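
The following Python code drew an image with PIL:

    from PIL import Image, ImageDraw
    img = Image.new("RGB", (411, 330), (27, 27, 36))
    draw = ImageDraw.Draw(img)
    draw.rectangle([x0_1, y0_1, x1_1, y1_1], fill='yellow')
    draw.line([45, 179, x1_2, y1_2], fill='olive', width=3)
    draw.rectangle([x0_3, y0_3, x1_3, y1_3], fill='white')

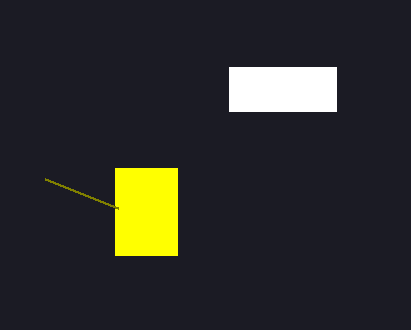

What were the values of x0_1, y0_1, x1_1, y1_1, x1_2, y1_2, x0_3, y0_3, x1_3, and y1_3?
x0_1 = 115, y0_1 = 168, x1_1 = 177, y1_1 = 255, x1_2 = 118, y1_2 = 208, x0_3 = 229, y0_3 = 67, x1_3 = 336, y1_3 = 111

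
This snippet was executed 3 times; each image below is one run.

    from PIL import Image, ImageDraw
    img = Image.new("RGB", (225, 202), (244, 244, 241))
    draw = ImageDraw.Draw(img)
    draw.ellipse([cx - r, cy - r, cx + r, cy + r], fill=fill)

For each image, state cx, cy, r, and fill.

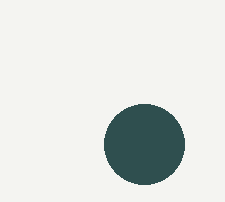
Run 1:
cx = 144
cy = 144
r = 40
fill = 'darkslategray'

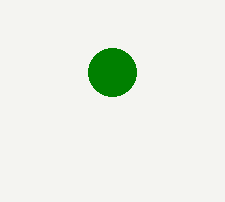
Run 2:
cx = 112; cy = 72; r = 24; fill = 'green'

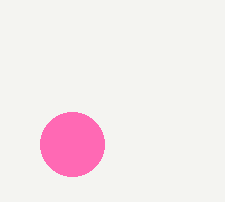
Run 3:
cx = 72; cy = 144; r = 32; fill = 'hotpink'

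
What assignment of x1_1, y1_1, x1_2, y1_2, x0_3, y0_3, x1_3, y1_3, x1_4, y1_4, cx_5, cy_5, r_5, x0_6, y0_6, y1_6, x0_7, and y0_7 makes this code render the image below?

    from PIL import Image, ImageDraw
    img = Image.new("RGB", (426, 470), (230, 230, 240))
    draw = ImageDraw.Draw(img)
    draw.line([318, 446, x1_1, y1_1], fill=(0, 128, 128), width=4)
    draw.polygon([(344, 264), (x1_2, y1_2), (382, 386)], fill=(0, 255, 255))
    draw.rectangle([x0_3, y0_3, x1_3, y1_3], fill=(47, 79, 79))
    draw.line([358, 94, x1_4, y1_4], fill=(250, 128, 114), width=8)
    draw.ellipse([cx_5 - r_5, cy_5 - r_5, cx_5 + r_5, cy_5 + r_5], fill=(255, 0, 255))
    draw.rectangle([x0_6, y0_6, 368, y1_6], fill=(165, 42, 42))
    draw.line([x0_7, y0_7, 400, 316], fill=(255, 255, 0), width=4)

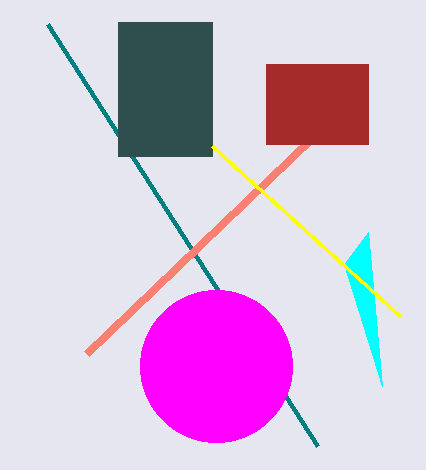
x1_1 = 48; y1_1 = 24; x1_2 = 368; y1_2 = 232; x0_3 = 118; y0_3 = 22; x1_3 = 212; y1_3 = 156; x1_4 = 86; y1_4 = 354; cx_5 = 216; cy_5 = 366; r_5 = 76; x0_6 = 266; y0_6 = 64; y1_6 = 144; x0_7 = 212; y0_7 = 146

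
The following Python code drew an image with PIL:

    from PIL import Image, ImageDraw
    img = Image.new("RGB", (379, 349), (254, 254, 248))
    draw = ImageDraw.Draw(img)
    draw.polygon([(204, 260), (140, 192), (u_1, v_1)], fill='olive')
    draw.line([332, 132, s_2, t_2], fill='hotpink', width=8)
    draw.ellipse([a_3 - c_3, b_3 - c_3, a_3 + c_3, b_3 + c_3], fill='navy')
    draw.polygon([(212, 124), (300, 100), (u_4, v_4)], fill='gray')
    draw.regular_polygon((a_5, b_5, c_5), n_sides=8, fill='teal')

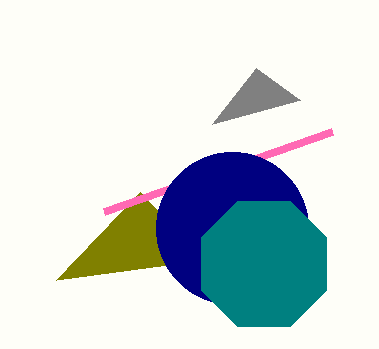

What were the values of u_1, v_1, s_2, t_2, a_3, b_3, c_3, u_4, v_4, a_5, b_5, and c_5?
u_1 = 56, v_1 = 280, s_2 = 104, t_2 = 212, a_3 = 232, b_3 = 228, c_3 = 76, u_4 = 256, v_4 = 68, a_5 = 264, b_5 = 264, c_5 = 68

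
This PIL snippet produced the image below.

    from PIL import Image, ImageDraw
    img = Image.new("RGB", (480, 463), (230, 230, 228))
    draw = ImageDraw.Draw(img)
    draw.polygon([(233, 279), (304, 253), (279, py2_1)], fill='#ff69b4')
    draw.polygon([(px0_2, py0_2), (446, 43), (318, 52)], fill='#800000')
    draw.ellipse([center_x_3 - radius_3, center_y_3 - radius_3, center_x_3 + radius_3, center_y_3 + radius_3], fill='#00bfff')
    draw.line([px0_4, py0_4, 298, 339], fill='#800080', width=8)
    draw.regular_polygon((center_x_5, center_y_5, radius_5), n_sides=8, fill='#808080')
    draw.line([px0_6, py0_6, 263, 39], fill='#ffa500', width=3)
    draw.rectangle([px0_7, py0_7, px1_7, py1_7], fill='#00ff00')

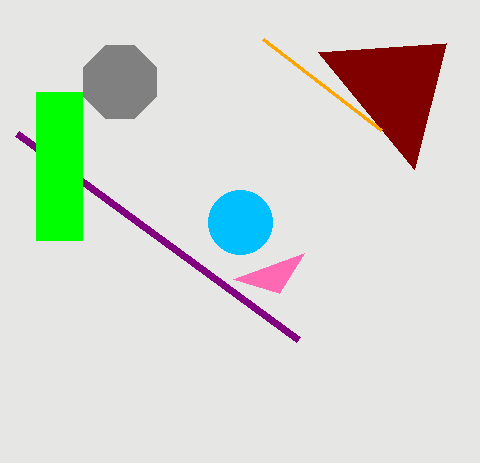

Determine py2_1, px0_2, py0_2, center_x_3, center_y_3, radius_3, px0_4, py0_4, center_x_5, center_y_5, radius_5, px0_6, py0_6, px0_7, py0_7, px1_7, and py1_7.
py2_1 = 293; px0_2 = 414; py0_2 = 169; center_x_3 = 240; center_y_3 = 222; radius_3 = 32; px0_4 = 17; py0_4 = 133; center_x_5 = 120; center_y_5 = 82; radius_5 = 39; px0_6 = 381; py0_6 = 130; px0_7 = 36; py0_7 = 92; px1_7 = 82; py1_7 = 240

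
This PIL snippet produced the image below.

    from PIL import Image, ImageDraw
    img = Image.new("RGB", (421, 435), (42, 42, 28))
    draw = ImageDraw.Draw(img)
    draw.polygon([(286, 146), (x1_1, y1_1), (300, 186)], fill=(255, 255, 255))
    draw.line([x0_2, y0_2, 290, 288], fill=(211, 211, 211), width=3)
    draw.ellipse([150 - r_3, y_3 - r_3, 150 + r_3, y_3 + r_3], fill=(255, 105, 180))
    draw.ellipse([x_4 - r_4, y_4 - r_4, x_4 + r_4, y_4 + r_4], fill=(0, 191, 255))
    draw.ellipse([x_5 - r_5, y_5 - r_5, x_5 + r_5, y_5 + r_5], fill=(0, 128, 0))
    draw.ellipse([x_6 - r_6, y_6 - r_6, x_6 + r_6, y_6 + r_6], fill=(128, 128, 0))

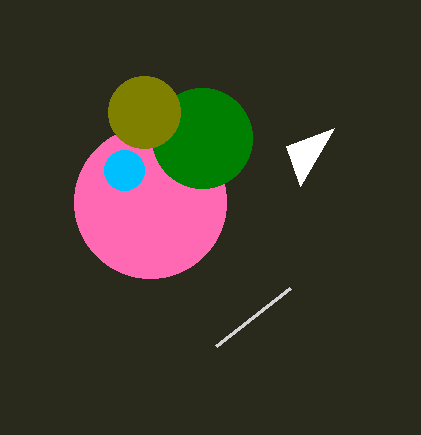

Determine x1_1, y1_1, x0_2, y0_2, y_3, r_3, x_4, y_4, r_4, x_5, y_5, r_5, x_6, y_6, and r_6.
x1_1 = 334
y1_1 = 128
x0_2 = 216
y0_2 = 346
y_3 = 202
r_3 = 76
x_4 = 124
y_4 = 170
r_4 = 20
x_5 = 202
y_5 = 138
r_5 = 50
x_6 = 144
y_6 = 112
r_6 = 36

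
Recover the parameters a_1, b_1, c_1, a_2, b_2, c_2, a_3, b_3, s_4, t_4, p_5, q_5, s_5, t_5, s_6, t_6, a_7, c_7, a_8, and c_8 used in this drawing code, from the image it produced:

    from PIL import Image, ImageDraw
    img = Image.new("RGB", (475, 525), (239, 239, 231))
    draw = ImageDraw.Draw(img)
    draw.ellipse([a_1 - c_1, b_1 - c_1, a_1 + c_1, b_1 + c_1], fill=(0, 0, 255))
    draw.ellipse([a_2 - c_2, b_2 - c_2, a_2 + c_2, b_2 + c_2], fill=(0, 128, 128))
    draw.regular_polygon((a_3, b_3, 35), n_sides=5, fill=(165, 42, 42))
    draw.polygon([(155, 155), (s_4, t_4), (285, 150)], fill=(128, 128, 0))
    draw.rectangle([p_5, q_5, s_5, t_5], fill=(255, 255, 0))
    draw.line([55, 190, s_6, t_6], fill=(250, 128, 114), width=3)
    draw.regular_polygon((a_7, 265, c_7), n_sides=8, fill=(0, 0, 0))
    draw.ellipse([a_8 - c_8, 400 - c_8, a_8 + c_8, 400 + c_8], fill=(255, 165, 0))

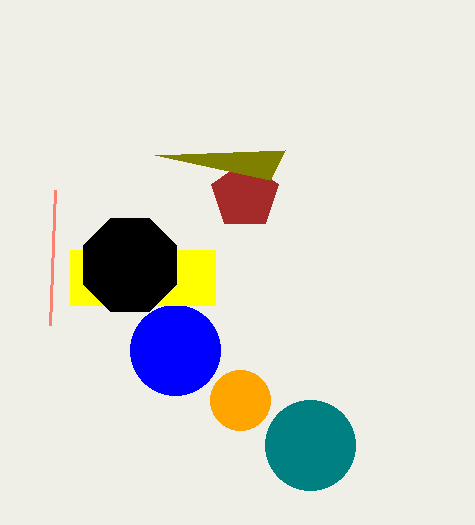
a_1 = 175
b_1 = 350
c_1 = 45
a_2 = 310
b_2 = 445
c_2 = 45
a_3 = 245
b_3 = 195
s_4 = 270
t_4 = 180
p_5 = 70
q_5 = 250
s_5 = 215
t_5 = 305
s_6 = 50
t_6 = 325
a_7 = 130
c_7 = 50
a_8 = 240
c_8 = 30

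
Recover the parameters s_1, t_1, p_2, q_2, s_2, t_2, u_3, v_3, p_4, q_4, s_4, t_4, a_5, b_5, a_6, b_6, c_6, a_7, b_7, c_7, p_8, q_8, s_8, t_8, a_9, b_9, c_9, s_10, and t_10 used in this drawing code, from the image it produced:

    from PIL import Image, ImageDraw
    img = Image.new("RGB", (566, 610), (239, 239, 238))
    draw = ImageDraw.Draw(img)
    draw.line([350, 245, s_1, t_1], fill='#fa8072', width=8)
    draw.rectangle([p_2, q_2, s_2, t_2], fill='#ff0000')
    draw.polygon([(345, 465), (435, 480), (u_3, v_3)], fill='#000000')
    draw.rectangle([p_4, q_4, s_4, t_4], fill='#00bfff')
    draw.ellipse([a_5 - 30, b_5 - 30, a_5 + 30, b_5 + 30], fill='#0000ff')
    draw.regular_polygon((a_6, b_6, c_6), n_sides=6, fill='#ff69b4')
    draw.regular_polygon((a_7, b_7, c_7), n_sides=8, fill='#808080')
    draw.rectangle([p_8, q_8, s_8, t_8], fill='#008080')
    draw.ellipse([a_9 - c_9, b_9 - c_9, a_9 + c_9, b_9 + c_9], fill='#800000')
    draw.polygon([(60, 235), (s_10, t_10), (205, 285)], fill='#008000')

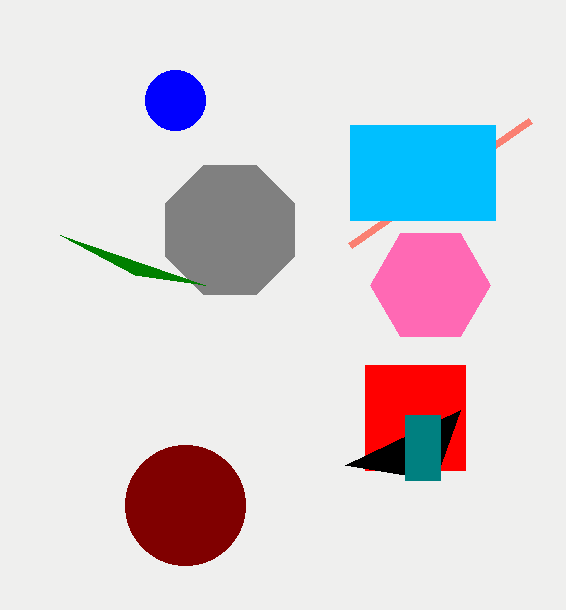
s_1 = 530; t_1 = 120; p_2 = 365; q_2 = 365; s_2 = 465; t_2 = 470; u_3 = 460; v_3 = 410; p_4 = 350; q_4 = 125; s_4 = 495; t_4 = 220; a_5 = 175; b_5 = 100; a_6 = 430; b_6 = 285; c_6 = 60; a_7 = 230; b_7 = 230; c_7 = 70; p_8 = 405; q_8 = 415; s_8 = 440; t_8 = 480; a_9 = 185; b_9 = 505; c_9 = 60; s_10 = 135; t_10 = 275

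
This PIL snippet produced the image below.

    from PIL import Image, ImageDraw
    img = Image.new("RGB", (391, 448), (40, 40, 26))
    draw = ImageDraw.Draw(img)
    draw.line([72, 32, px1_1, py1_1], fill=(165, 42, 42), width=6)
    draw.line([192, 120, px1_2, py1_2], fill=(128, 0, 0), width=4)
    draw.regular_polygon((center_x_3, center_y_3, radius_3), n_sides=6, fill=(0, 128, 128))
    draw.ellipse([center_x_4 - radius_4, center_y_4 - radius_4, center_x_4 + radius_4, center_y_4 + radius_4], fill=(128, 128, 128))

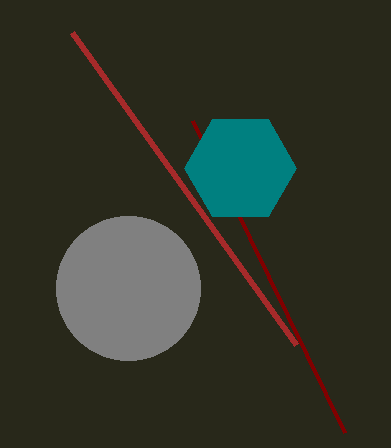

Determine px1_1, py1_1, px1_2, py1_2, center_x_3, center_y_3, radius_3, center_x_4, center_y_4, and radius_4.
px1_1 = 296, py1_1 = 344, px1_2 = 344, py1_2 = 432, center_x_3 = 240, center_y_3 = 168, radius_3 = 56, center_x_4 = 128, center_y_4 = 288, radius_4 = 72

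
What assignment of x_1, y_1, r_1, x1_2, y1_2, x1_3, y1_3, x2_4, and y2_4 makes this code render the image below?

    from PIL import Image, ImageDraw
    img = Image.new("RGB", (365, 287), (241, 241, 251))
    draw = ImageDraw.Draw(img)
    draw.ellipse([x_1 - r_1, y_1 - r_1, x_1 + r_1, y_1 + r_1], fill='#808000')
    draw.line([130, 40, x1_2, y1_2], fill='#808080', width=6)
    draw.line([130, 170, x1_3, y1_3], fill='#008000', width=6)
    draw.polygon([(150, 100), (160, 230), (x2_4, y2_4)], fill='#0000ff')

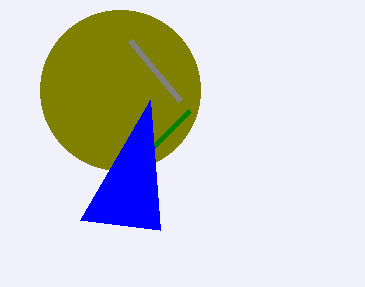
x_1 = 120, y_1 = 90, r_1 = 80, x1_2 = 180, y1_2 = 100, x1_3 = 190, y1_3 = 110, x2_4 = 80, y2_4 = 220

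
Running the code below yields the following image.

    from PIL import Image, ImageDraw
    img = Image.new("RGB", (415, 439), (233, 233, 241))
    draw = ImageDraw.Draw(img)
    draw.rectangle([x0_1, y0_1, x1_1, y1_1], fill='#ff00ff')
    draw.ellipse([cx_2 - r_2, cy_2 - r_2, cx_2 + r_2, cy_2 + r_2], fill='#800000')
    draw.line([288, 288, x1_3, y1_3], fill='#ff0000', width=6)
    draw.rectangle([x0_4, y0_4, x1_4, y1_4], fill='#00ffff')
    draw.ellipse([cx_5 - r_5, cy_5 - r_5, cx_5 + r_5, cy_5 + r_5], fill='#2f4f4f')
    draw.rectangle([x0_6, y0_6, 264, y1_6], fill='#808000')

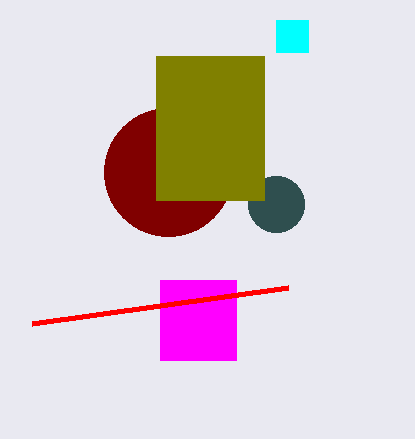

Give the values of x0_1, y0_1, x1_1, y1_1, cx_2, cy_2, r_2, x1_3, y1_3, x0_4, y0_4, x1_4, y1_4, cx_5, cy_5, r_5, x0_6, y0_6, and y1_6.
x0_1 = 160; y0_1 = 280; x1_1 = 236; y1_1 = 360; cx_2 = 168; cy_2 = 172; r_2 = 64; x1_3 = 32; y1_3 = 324; x0_4 = 276; y0_4 = 20; x1_4 = 308; y1_4 = 52; cx_5 = 276; cy_5 = 204; r_5 = 28; x0_6 = 156; y0_6 = 56; y1_6 = 200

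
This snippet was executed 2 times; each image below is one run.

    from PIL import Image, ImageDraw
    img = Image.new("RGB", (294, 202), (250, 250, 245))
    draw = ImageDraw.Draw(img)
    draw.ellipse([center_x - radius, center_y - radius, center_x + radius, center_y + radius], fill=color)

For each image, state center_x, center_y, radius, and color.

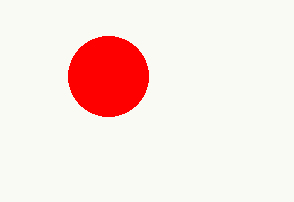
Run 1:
center_x = 108
center_y = 76
radius = 40
color = 'red'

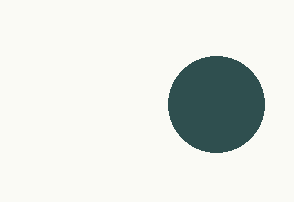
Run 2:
center_x = 216
center_y = 104
radius = 48
color = 'darkslategray'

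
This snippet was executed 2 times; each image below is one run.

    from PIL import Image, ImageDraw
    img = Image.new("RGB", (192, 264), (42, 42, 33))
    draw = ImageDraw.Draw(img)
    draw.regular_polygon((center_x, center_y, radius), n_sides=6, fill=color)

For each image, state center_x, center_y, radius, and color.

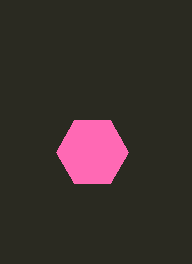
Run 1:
center_x = 92
center_y = 152
radius = 36
color = 'hotpink'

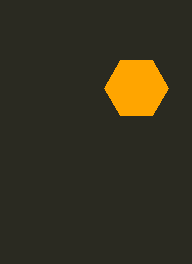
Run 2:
center_x = 136; center_y = 88; radius = 32; color = 'orange'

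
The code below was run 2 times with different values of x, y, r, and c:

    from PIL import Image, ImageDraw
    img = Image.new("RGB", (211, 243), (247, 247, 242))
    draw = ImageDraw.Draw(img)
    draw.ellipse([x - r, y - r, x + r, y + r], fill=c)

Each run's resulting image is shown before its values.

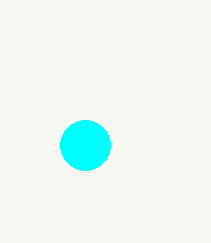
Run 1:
x = 85; y = 145; r = 25; c = 'cyan'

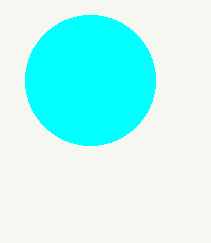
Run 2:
x = 90; y = 80; r = 65; c = 'cyan'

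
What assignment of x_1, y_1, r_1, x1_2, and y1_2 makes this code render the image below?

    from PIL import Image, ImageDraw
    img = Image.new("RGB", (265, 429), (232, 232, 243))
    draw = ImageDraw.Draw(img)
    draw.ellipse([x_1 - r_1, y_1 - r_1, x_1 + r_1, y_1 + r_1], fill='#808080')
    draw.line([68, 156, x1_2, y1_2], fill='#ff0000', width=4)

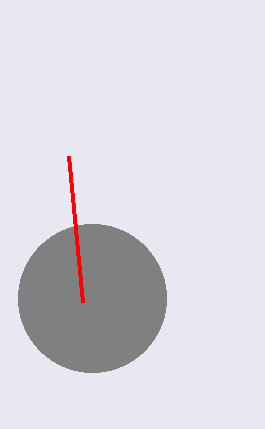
x_1 = 92
y_1 = 298
r_1 = 74
x1_2 = 82
y1_2 = 302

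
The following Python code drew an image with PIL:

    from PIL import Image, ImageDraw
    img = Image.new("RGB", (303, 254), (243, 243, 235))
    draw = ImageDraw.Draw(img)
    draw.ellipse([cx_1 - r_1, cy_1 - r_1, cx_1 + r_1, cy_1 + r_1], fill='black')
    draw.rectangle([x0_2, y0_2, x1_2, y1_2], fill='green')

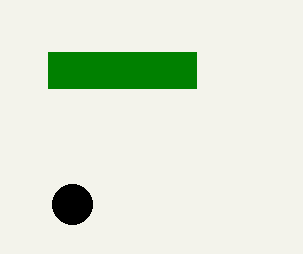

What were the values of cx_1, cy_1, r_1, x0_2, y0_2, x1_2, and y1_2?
cx_1 = 72
cy_1 = 204
r_1 = 20
x0_2 = 48
y0_2 = 52
x1_2 = 196
y1_2 = 88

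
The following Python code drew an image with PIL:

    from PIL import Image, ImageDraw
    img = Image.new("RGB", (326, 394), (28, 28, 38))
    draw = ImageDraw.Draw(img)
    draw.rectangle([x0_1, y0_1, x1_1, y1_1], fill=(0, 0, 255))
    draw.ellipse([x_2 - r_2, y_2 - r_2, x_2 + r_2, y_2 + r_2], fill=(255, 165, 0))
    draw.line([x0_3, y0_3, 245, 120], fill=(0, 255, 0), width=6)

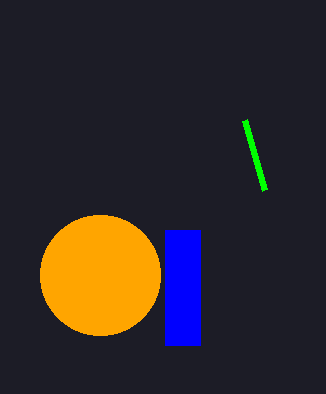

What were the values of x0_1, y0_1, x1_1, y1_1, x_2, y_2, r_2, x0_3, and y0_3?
x0_1 = 165; y0_1 = 230; x1_1 = 200; y1_1 = 345; x_2 = 100; y_2 = 275; r_2 = 60; x0_3 = 265; y0_3 = 190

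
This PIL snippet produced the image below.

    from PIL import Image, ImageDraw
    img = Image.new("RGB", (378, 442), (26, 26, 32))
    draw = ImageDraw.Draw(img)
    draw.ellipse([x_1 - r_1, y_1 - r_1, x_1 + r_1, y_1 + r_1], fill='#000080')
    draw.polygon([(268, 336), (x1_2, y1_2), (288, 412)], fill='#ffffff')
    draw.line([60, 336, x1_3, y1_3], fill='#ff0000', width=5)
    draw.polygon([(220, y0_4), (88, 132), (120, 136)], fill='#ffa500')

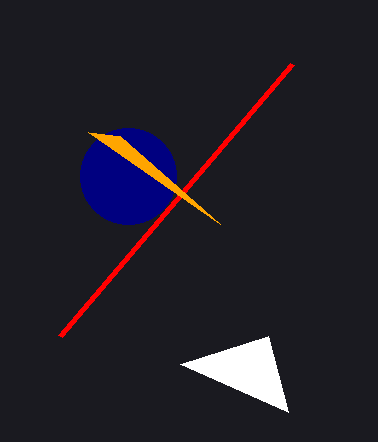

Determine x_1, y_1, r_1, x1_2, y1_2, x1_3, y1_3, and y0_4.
x_1 = 128
y_1 = 176
r_1 = 48
x1_2 = 180
y1_2 = 364
x1_3 = 292
y1_3 = 64
y0_4 = 224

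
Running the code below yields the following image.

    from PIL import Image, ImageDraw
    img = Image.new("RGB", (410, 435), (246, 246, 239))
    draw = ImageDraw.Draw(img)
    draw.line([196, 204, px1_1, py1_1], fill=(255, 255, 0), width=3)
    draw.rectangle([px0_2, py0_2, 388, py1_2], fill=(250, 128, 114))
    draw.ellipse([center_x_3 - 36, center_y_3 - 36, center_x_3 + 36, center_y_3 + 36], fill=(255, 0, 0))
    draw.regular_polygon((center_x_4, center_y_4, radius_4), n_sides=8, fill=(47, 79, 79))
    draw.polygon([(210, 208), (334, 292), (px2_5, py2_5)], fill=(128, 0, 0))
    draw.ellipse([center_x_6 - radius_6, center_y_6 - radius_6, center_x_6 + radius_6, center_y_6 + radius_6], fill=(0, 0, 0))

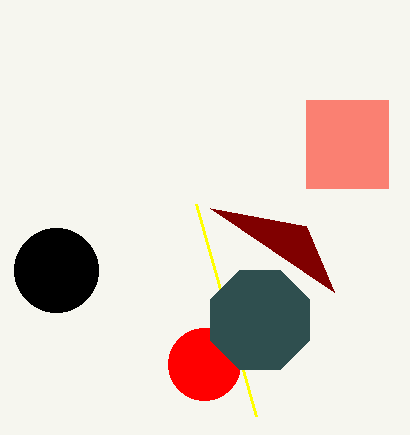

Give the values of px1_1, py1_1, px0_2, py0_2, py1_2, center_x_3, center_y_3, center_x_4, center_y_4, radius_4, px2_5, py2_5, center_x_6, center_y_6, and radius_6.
px1_1 = 256
py1_1 = 416
px0_2 = 306
py0_2 = 100
py1_2 = 188
center_x_3 = 204
center_y_3 = 364
center_x_4 = 260
center_y_4 = 320
radius_4 = 54
px2_5 = 306
py2_5 = 226
center_x_6 = 56
center_y_6 = 270
radius_6 = 42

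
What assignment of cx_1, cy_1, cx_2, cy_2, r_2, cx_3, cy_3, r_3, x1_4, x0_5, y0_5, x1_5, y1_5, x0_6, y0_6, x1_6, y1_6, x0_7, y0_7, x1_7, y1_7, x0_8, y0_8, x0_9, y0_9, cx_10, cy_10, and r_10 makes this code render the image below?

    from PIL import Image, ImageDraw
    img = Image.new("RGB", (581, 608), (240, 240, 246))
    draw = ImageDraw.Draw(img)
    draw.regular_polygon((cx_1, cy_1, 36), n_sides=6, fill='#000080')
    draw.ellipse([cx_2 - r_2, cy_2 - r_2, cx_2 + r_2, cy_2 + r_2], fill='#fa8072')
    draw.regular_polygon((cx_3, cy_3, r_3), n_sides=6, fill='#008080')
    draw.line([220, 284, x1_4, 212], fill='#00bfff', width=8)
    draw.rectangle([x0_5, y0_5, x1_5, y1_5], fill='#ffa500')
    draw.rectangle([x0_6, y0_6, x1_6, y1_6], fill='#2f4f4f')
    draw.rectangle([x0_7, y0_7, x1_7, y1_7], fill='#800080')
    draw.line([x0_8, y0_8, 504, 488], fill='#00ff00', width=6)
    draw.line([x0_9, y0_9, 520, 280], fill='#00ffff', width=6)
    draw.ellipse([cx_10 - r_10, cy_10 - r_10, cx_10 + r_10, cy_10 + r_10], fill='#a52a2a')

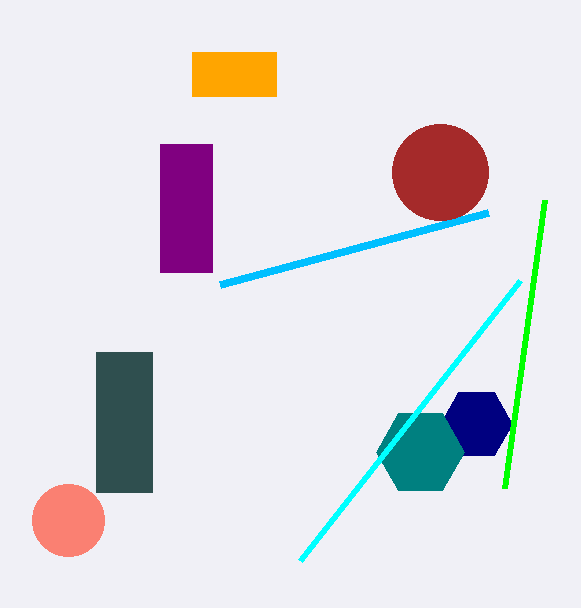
cx_1 = 476, cy_1 = 424, cx_2 = 68, cy_2 = 520, r_2 = 36, cx_3 = 420, cy_3 = 452, r_3 = 44, x1_4 = 488, x0_5 = 192, y0_5 = 52, x1_5 = 276, y1_5 = 96, x0_6 = 96, y0_6 = 352, x1_6 = 152, y1_6 = 492, x0_7 = 160, y0_7 = 144, x1_7 = 212, y1_7 = 272, x0_8 = 544, y0_8 = 200, x0_9 = 300, y0_9 = 560, cx_10 = 440, cy_10 = 172, r_10 = 48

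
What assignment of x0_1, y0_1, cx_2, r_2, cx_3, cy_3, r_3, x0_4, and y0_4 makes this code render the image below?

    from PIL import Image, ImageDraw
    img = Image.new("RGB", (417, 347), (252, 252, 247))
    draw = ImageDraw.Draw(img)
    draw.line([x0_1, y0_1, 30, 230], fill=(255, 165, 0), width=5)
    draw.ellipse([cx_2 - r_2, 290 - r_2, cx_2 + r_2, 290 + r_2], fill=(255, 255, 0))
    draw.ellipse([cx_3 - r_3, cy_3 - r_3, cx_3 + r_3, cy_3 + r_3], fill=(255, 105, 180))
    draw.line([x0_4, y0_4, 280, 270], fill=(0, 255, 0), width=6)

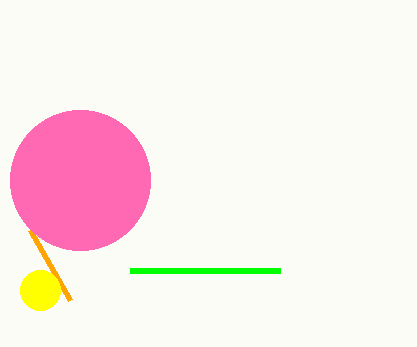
x0_1 = 70; y0_1 = 300; cx_2 = 40; r_2 = 20; cx_3 = 80; cy_3 = 180; r_3 = 70; x0_4 = 130; y0_4 = 270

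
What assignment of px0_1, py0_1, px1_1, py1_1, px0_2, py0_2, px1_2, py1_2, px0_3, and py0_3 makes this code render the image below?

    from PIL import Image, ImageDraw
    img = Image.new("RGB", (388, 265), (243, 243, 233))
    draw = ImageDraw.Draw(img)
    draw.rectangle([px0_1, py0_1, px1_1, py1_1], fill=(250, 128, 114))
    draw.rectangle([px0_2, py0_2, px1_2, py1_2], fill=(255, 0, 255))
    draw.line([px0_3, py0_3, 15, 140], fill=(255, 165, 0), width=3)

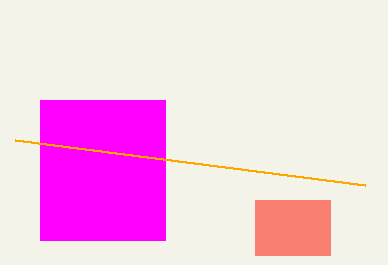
px0_1 = 255; py0_1 = 200; px1_1 = 330; py1_1 = 255; px0_2 = 40; py0_2 = 100; px1_2 = 165; py1_2 = 240; px0_3 = 365; py0_3 = 185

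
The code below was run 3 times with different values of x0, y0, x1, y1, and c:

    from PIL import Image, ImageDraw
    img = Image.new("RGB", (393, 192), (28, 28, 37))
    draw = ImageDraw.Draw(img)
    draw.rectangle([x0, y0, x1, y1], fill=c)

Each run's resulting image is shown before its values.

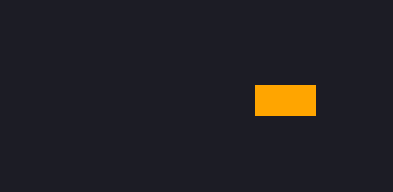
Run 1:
x0 = 255, y0 = 85, x1 = 315, y1 = 115, c = 'orange'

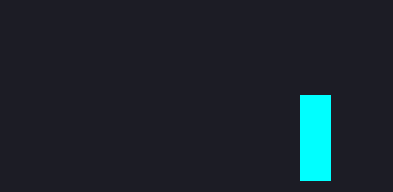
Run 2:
x0 = 300
y0 = 95
x1 = 330
y1 = 180
c = 'cyan'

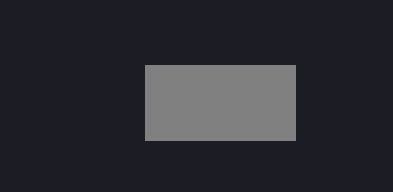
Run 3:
x0 = 145
y0 = 65
x1 = 295
y1 = 140
c = 'gray'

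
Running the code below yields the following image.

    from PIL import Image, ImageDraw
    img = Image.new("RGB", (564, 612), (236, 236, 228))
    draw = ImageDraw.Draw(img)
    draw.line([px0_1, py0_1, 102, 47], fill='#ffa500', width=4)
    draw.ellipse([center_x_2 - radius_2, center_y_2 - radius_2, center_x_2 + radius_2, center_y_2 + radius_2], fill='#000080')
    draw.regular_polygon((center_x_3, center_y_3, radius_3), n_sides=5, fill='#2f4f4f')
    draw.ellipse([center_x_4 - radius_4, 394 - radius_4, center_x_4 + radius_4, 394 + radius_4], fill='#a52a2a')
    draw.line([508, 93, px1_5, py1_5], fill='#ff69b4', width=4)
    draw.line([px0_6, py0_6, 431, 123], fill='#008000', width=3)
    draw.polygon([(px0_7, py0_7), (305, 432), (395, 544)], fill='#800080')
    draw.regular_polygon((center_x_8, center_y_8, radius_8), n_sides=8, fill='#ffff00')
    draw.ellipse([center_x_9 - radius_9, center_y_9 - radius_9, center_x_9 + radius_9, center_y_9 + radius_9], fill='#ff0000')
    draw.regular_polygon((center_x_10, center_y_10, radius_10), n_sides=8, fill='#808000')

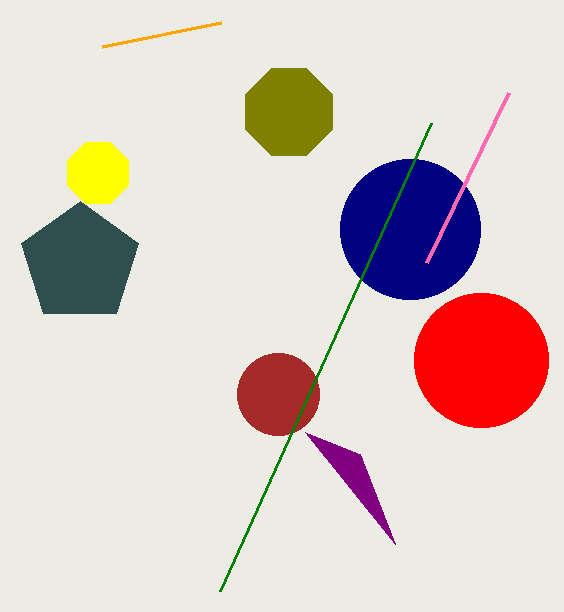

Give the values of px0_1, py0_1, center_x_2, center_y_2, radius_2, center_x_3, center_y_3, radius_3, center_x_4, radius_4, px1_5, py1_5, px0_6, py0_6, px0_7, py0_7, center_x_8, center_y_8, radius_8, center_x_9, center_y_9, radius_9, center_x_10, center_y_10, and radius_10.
px0_1 = 221
py0_1 = 23
center_x_2 = 410
center_y_2 = 229
radius_2 = 70
center_x_3 = 80
center_y_3 = 263
radius_3 = 62
center_x_4 = 278
radius_4 = 41
px1_5 = 426
py1_5 = 263
px0_6 = 220
py0_6 = 591
px0_7 = 360
py0_7 = 454
center_x_8 = 98
center_y_8 = 173
radius_8 = 33
center_x_9 = 481
center_y_9 = 360
radius_9 = 67
center_x_10 = 289
center_y_10 = 112
radius_10 = 47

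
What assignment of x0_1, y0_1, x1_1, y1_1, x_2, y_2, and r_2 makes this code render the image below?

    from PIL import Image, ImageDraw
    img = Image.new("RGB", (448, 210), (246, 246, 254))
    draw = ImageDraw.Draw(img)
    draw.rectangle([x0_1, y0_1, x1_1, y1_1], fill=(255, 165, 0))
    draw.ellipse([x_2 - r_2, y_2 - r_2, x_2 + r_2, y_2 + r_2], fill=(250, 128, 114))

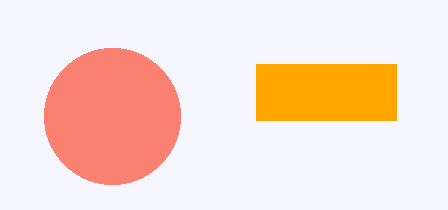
x0_1 = 256
y0_1 = 64
x1_1 = 396
y1_1 = 120
x_2 = 112
y_2 = 116
r_2 = 68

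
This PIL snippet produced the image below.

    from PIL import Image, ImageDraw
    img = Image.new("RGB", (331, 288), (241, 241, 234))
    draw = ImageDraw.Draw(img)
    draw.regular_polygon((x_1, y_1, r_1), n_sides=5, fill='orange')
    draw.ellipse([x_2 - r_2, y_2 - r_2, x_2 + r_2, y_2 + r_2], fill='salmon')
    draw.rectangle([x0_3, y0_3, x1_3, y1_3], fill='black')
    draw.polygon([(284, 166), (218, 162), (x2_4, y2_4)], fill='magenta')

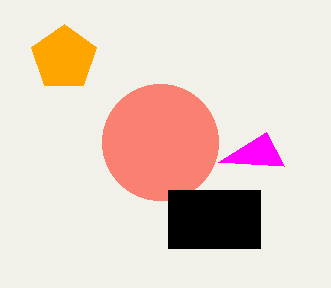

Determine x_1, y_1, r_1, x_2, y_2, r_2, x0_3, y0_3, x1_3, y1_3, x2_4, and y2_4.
x_1 = 64; y_1 = 58; r_1 = 34; x_2 = 160; y_2 = 142; r_2 = 58; x0_3 = 168; y0_3 = 190; x1_3 = 260; y1_3 = 248; x2_4 = 266; y2_4 = 132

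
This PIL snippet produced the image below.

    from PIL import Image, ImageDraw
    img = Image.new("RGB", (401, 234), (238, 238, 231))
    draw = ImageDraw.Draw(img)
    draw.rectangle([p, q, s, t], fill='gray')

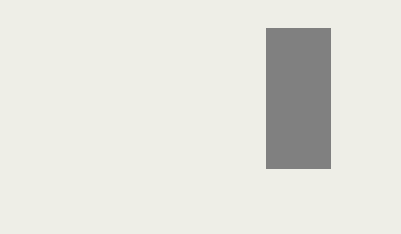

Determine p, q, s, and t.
p = 266; q = 28; s = 330; t = 168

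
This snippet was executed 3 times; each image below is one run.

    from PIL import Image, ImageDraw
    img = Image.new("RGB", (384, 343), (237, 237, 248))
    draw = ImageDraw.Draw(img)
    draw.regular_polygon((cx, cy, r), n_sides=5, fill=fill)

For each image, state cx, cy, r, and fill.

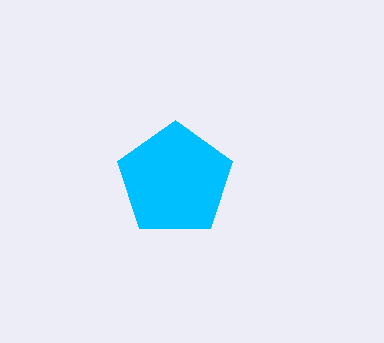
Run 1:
cx = 175
cy = 180
r = 60
fill = 'deepskyblue'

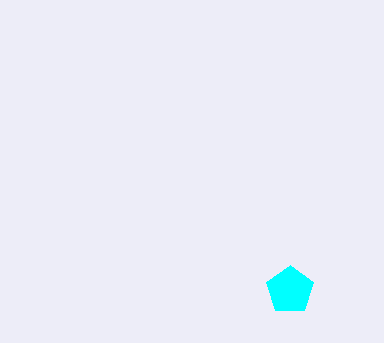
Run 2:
cx = 290
cy = 290
r = 25
fill = 'cyan'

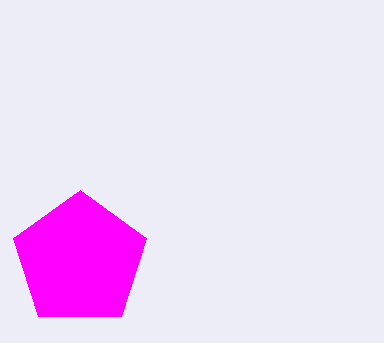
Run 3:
cx = 80, cy = 260, r = 70, fill = 'magenta'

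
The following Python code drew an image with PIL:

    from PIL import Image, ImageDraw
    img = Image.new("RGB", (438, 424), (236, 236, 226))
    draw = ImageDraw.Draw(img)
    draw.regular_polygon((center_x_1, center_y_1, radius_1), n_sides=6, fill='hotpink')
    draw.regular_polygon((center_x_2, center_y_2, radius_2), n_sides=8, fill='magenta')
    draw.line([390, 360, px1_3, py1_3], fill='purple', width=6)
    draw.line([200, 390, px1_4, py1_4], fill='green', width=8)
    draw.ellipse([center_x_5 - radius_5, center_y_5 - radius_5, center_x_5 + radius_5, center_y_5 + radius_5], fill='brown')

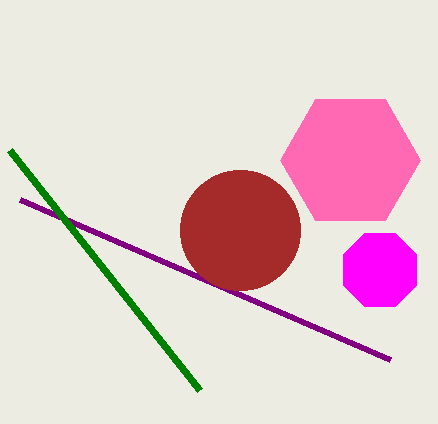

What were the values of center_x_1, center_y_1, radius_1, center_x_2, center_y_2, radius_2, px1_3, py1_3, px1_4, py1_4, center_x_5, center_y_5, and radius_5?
center_x_1 = 350, center_y_1 = 160, radius_1 = 70, center_x_2 = 380, center_y_2 = 270, radius_2 = 40, px1_3 = 20, py1_3 = 200, px1_4 = 10, py1_4 = 150, center_x_5 = 240, center_y_5 = 230, radius_5 = 60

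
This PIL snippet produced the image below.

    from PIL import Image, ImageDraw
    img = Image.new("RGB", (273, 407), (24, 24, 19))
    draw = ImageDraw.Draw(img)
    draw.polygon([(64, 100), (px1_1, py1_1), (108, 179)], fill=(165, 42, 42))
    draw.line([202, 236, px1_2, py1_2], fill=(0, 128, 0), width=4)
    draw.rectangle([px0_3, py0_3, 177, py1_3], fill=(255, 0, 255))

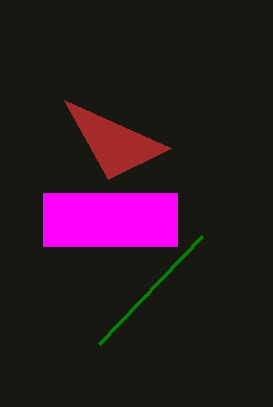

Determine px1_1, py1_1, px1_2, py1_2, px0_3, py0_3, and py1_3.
px1_1 = 171
py1_1 = 148
px1_2 = 99
py1_2 = 344
px0_3 = 43
py0_3 = 193
py1_3 = 246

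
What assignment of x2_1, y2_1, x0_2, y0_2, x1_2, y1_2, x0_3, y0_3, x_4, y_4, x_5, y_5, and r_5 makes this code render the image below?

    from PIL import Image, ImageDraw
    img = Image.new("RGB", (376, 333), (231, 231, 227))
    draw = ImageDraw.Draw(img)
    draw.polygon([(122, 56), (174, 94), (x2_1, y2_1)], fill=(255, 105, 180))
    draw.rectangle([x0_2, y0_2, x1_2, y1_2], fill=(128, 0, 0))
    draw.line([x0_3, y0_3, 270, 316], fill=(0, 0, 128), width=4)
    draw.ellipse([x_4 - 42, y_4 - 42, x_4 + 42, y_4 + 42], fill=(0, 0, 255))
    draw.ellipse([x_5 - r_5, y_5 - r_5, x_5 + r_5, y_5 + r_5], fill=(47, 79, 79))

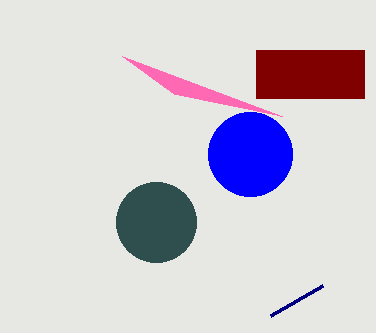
x2_1 = 282; y2_1 = 116; x0_2 = 256; y0_2 = 50; x1_2 = 364; y1_2 = 98; x0_3 = 322; y0_3 = 286; x_4 = 250; y_4 = 154; x_5 = 156; y_5 = 222; r_5 = 40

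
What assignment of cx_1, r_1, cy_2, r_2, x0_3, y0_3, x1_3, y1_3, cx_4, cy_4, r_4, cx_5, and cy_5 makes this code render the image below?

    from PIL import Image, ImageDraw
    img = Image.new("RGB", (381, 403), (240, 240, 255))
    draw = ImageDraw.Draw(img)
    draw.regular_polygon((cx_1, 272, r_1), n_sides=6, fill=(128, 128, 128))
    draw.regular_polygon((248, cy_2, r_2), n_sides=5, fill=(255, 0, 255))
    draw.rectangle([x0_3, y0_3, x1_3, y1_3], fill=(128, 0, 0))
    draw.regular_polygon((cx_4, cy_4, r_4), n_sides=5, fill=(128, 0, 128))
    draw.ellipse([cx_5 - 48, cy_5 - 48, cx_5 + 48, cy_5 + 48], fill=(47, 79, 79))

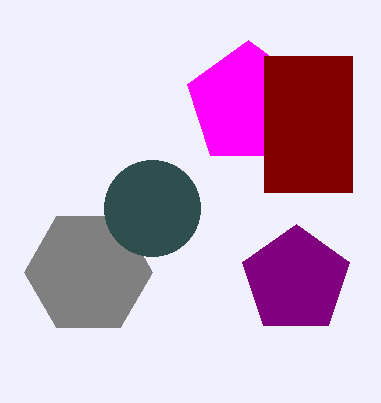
cx_1 = 88, r_1 = 64, cy_2 = 104, r_2 = 64, x0_3 = 264, y0_3 = 56, x1_3 = 352, y1_3 = 192, cx_4 = 296, cy_4 = 280, r_4 = 56, cx_5 = 152, cy_5 = 208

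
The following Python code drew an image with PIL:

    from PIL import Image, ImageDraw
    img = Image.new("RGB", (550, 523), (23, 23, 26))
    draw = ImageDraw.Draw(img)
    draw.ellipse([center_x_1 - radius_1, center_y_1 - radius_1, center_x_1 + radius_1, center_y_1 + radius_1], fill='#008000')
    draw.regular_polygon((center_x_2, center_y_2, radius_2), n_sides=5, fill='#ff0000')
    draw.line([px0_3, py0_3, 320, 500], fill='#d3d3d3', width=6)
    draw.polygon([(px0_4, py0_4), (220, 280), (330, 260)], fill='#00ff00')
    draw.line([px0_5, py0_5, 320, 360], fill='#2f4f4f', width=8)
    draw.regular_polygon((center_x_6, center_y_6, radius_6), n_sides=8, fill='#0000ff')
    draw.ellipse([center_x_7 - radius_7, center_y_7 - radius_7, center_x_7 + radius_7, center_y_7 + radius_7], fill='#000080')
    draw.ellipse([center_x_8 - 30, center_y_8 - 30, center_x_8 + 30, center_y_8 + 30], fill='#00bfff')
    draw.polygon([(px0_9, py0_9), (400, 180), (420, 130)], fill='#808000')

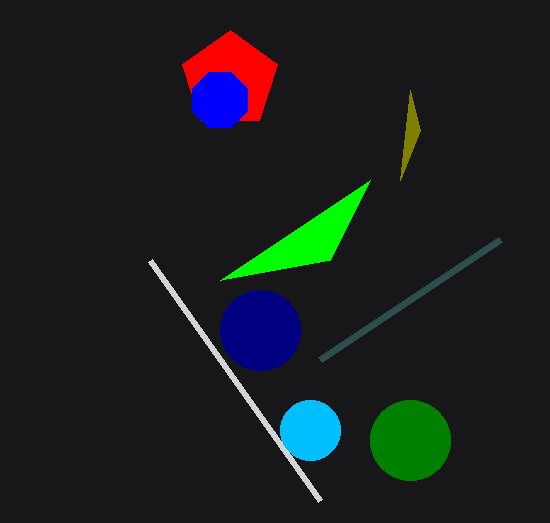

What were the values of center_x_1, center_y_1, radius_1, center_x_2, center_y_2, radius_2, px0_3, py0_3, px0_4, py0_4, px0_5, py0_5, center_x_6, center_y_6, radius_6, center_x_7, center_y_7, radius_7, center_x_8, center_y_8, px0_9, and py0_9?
center_x_1 = 410; center_y_1 = 440; radius_1 = 40; center_x_2 = 230; center_y_2 = 80; radius_2 = 50; px0_3 = 150; py0_3 = 260; px0_4 = 370; py0_4 = 180; px0_5 = 500; py0_5 = 240; center_x_6 = 220; center_y_6 = 100; radius_6 = 30; center_x_7 = 260; center_y_7 = 330; radius_7 = 40; center_x_8 = 310; center_y_8 = 430; px0_9 = 410; py0_9 = 90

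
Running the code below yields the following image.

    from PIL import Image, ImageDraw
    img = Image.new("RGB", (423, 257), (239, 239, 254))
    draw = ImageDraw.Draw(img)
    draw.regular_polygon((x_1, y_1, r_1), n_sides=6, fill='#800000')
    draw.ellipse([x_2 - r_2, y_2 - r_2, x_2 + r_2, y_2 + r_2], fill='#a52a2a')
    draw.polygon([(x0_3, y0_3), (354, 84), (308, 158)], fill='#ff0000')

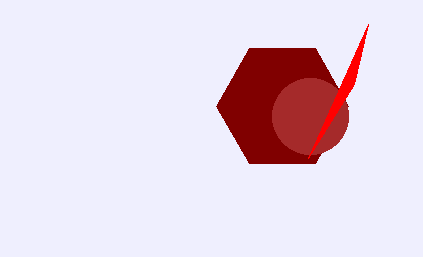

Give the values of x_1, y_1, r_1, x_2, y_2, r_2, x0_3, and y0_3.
x_1 = 282; y_1 = 106; r_1 = 66; x_2 = 310; y_2 = 116; r_2 = 38; x0_3 = 368; y0_3 = 24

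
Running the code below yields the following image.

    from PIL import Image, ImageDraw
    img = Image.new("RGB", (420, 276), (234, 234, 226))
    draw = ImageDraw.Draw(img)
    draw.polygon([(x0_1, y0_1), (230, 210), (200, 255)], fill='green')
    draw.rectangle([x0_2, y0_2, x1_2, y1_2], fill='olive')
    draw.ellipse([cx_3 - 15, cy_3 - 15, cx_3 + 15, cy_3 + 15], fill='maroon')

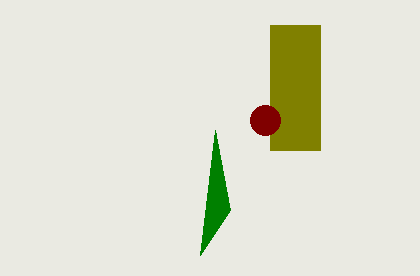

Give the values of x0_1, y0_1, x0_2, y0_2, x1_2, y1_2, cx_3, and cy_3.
x0_1 = 215, y0_1 = 130, x0_2 = 270, y0_2 = 25, x1_2 = 320, y1_2 = 150, cx_3 = 265, cy_3 = 120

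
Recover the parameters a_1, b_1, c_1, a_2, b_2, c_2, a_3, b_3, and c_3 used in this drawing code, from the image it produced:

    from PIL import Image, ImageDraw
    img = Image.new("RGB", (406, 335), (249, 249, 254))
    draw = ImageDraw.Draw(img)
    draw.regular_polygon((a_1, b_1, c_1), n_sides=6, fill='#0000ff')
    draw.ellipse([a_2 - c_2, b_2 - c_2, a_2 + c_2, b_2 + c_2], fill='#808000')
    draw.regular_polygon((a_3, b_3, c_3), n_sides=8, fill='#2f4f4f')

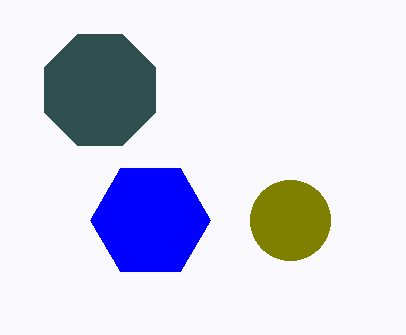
a_1 = 150, b_1 = 220, c_1 = 60, a_2 = 290, b_2 = 220, c_2 = 40, a_3 = 100, b_3 = 90, c_3 = 60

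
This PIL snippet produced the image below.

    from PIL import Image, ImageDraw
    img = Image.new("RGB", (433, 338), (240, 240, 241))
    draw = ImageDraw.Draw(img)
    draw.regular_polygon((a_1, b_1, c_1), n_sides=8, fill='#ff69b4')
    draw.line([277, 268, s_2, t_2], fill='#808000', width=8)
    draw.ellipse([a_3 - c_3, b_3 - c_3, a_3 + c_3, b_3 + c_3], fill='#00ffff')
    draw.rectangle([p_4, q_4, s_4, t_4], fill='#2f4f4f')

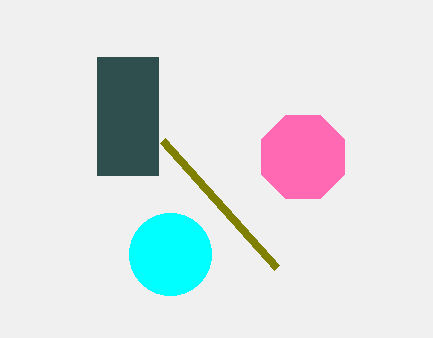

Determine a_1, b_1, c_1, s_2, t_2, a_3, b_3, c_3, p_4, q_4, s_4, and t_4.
a_1 = 303
b_1 = 157
c_1 = 45
s_2 = 163
t_2 = 141
a_3 = 170
b_3 = 254
c_3 = 41
p_4 = 97
q_4 = 57
s_4 = 158
t_4 = 175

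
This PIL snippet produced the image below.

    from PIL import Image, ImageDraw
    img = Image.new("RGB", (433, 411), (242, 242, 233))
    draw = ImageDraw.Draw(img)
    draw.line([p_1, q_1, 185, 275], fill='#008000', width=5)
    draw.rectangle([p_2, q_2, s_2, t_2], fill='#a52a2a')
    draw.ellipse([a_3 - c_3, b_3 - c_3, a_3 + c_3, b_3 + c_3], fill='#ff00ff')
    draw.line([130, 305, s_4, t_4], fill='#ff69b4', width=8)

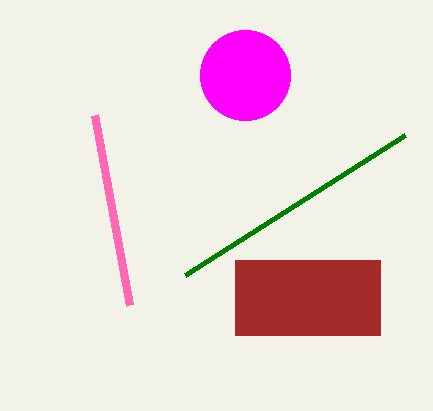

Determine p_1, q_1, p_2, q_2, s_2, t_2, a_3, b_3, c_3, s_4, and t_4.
p_1 = 405, q_1 = 135, p_2 = 235, q_2 = 260, s_2 = 380, t_2 = 335, a_3 = 245, b_3 = 75, c_3 = 45, s_4 = 95, t_4 = 115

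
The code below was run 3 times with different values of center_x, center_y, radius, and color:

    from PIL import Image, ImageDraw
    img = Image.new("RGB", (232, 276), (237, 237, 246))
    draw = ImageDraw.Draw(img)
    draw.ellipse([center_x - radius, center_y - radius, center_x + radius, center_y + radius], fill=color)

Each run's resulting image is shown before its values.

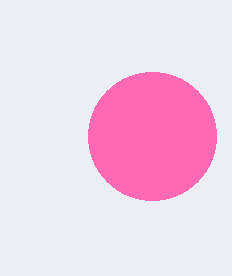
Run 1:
center_x = 152, center_y = 136, radius = 64, color = 'hotpink'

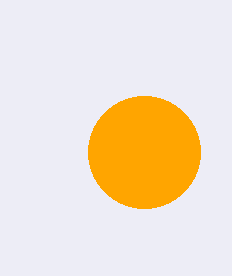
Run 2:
center_x = 144; center_y = 152; radius = 56; color = 'orange'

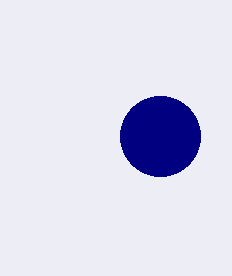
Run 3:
center_x = 160
center_y = 136
radius = 40
color = 'navy'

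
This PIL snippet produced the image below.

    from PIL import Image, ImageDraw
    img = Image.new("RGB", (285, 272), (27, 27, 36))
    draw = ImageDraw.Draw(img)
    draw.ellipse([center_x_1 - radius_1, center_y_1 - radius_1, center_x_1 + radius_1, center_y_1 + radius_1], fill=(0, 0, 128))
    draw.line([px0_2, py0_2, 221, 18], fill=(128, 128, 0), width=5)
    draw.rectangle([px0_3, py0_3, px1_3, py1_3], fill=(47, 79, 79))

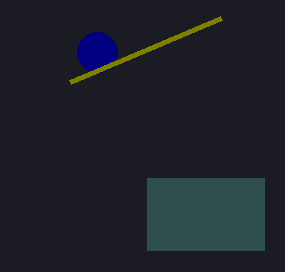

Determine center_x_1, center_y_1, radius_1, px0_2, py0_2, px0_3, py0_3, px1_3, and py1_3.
center_x_1 = 97, center_y_1 = 52, radius_1 = 20, px0_2 = 70, py0_2 = 82, px0_3 = 147, py0_3 = 178, px1_3 = 264, py1_3 = 250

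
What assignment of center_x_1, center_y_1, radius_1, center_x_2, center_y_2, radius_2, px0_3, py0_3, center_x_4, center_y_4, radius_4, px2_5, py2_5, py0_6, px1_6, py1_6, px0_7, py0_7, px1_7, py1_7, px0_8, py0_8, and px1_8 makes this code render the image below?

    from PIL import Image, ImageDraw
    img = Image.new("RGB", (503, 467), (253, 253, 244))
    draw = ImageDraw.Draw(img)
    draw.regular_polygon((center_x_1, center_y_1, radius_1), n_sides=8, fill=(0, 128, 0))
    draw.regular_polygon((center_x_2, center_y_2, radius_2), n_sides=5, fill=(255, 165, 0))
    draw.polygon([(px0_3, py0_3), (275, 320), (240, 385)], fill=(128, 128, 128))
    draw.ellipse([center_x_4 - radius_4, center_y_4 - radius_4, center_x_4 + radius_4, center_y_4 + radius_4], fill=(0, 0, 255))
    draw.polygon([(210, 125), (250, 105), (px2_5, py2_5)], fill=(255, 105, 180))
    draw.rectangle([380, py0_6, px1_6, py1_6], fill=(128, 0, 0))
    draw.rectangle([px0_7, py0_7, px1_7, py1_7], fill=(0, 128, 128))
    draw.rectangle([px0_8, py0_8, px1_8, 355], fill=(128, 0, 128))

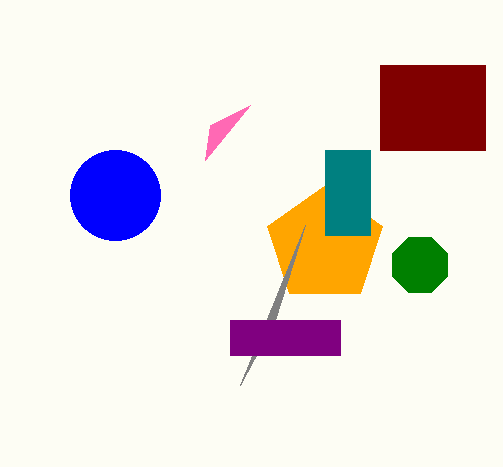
center_x_1 = 420
center_y_1 = 265
radius_1 = 30
center_x_2 = 325
center_y_2 = 245
radius_2 = 60
px0_3 = 305
py0_3 = 225
center_x_4 = 115
center_y_4 = 195
radius_4 = 45
px2_5 = 205
py2_5 = 160
py0_6 = 65
px1_6 = 485
py1_6 = 150
px0_7 = 325
py0_7 = 150
px1_7 = 370
py1_7 = 235
px0_8 = 230
py0_8 = 320
px1_8 = 340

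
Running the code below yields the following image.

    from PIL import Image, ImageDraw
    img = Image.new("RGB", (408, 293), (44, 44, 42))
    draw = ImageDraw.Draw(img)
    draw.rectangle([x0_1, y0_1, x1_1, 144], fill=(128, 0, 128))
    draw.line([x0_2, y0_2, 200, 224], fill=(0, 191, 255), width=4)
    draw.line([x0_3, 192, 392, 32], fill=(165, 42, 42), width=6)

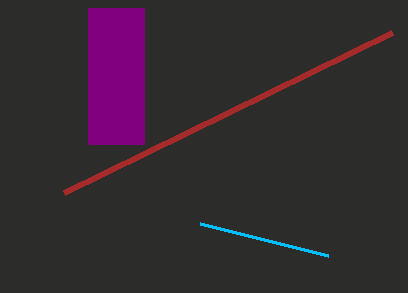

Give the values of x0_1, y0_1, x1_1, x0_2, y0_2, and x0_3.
x0_1 = 88
y0_1 = 8
x1_1 = 144
x0_2 = 328
y0_2 = 256
x0_3 = 64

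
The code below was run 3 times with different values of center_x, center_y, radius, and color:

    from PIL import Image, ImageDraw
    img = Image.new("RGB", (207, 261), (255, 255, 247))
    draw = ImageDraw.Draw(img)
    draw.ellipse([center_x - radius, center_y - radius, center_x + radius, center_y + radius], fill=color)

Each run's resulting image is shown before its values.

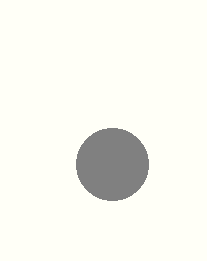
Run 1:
center_x = 112, center_y = 164, radius = 36, color = 'gray'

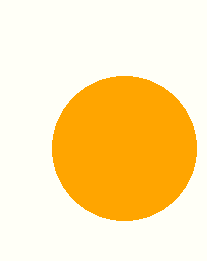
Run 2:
center_x = 124
center_y = 148
radius = 72
color = 'orange'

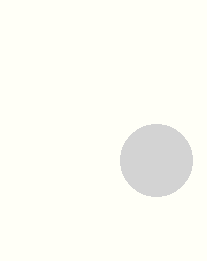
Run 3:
center_x = 156, center_y = 160, radius = 36, color = 'lightgray'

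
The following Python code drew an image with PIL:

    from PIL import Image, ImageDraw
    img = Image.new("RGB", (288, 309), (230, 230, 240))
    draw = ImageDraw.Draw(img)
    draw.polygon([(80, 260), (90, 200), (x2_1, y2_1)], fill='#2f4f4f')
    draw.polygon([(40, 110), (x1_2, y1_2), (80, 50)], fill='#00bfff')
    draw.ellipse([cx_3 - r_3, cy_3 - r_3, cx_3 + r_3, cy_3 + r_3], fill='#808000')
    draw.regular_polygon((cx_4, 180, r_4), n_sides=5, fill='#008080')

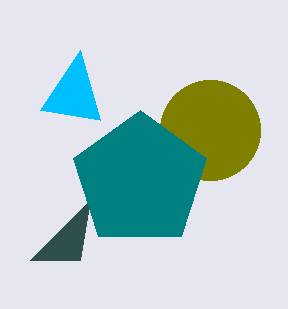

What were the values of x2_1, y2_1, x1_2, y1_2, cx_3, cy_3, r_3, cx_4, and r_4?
x2_1 = 30, y2_1 = 260, x1_2 = 100, y1_2 = 120, cx_3 = 210, cy_3 = 130, r_3 = 50, cx_4 = 140, r_4 = 70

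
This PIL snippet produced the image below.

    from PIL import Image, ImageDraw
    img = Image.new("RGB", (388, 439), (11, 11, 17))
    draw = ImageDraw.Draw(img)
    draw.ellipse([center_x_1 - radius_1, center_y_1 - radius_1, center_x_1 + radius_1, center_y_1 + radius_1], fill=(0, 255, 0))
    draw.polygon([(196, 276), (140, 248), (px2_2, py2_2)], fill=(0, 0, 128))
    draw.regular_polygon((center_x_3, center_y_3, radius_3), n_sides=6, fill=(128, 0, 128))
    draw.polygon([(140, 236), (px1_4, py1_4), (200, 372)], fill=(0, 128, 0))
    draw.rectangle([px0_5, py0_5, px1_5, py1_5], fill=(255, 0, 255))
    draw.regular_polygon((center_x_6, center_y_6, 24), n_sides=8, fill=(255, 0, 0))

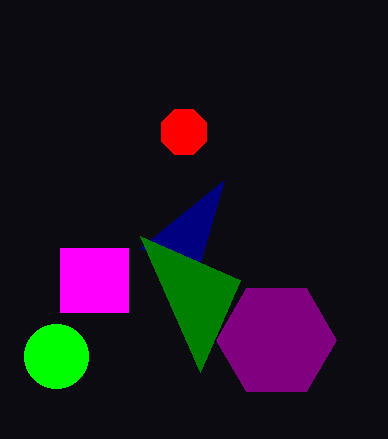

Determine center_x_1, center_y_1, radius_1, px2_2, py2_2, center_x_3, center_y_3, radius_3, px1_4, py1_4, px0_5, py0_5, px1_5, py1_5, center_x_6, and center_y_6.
center_x_1 = 56
center_y_1 = 356
radius_1 = 32
px2_2 = 224
py2_2 = 180
center_x_3 = 276
center_y_3 = 340
radius_3 = 60
px1_4 = 240
py1_4 = 280
px0_5 = 60
py0_5 = 248
px1_5 = 128
py1_5 = 312
center_x_6 = 184
center_y_6 = 132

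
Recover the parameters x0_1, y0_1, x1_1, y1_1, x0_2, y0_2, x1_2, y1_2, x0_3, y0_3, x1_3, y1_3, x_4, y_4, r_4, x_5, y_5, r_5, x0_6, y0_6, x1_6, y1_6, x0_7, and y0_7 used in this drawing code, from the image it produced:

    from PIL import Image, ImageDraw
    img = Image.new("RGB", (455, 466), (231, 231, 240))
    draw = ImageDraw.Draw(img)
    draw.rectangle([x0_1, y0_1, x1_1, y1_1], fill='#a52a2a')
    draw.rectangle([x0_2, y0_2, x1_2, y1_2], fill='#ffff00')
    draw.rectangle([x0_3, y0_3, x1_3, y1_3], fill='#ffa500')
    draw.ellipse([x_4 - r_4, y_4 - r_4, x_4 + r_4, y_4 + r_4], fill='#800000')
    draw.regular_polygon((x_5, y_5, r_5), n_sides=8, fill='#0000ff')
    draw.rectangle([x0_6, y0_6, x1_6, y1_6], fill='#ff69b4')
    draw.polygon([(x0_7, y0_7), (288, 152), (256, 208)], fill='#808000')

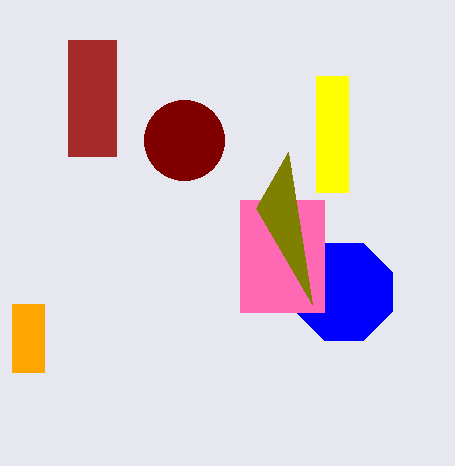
x0_1 = 68; y0_1 = 40; x1_1 = 116; y1_1 = 156; x0_2 = 316; y0_2 = 76; x1_2 = 348; y1_2 = 192; x0_3 = 12; y0_3 = 304; x1_3 = 44; y1_3 = 372; x_4 = 184; y_4 = 140; r_4 = 40; x_5 = 344; y_5 = 292; r_5 = 52; x0_6 = 240; y0_6 = 200; x1_6 = 324; y1_6 = 312; x0_7 = 312; y0_7 = 304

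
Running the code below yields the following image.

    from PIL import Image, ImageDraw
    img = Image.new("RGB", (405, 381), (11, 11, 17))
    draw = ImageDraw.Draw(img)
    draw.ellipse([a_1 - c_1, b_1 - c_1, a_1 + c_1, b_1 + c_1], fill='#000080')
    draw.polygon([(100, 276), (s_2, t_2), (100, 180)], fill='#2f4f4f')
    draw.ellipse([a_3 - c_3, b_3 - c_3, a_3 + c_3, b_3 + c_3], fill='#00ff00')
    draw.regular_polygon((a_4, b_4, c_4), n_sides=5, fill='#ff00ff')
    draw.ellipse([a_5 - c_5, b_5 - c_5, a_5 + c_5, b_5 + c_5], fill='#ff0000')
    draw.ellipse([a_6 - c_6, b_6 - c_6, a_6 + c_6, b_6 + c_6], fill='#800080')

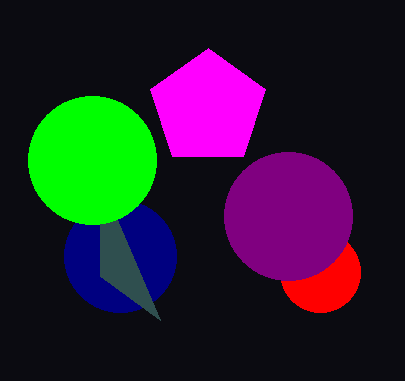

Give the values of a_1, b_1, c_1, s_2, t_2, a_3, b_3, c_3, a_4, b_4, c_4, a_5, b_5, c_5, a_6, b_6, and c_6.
a_1 = 120; b_1 = 256; c_1 = 56; s_2 = 160; t_2 = 320; a_3 = 92; b_3 = 160; c_3 = 64; a_4 = 208; b_4 = 108; c_4 = 60; a_5 = 320; b_5 = 272; c_5 = 40; a_6 = 288; b_6 = 216; c_6 = 64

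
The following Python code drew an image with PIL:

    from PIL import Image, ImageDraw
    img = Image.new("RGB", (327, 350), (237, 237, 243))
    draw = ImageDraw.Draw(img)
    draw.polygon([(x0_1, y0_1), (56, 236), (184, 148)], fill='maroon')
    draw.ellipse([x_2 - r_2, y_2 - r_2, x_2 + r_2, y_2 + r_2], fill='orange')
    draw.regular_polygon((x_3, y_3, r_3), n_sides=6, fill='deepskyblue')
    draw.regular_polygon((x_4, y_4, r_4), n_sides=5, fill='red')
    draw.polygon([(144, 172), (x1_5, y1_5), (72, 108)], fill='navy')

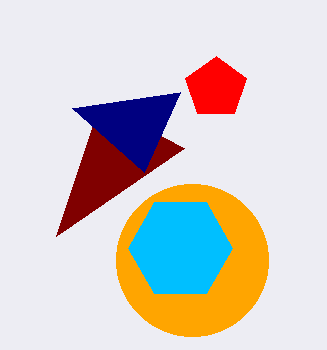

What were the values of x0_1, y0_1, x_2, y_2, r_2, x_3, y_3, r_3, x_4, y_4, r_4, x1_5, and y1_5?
x0_1 = 100
y0_1 = 104
x_2 = 192
y_2 = 260
r_2 = 76
x_3 = 180
y_3 = 248
r_3 = 52
x_4 = 216
y_4 = 88
r_4 = 32
x1_5 = 180
y1_5 = 92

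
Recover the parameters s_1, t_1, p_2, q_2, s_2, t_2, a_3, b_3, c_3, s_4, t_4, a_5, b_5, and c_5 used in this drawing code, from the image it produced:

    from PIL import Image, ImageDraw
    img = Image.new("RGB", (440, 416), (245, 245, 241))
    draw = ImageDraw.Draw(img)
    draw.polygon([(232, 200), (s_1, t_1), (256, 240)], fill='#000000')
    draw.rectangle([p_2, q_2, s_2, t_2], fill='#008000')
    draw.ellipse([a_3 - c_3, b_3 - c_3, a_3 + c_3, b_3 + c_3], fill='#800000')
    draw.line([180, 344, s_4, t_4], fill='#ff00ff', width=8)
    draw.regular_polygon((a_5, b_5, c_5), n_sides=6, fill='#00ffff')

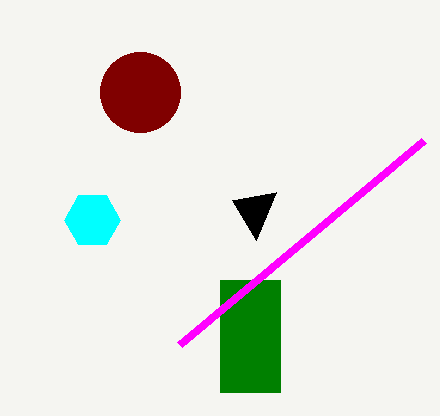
s_1 = 276
t_1 = 192
p_2 = 220
q_2 = 280
s_2 = 280
t_2 = 392
a_3 = 140
b_3 = 92
c_3 = 40
s_4 = 424
t_4 = 140
a_5 = 92
b_5 = 220
c_5 = 28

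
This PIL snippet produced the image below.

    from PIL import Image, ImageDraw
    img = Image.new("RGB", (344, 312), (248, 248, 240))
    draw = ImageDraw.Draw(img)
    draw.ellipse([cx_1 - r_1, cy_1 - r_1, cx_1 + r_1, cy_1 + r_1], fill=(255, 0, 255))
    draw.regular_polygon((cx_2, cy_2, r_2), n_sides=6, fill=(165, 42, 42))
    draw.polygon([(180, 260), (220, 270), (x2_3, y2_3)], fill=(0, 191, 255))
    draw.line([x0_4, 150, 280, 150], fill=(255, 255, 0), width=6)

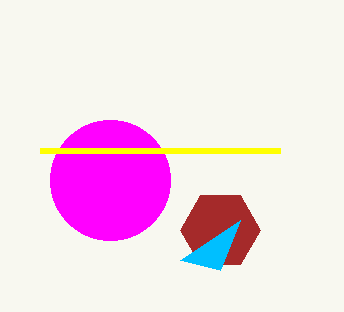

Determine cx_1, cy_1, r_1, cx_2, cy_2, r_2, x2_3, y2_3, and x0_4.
cx_1 = 110, cy_1 = 180, r_1 = 60, cx_2 = 220, cy_2 = 230, r_2 = 40, x2_3 = 240, y2_3 = 220, x0_4 = 40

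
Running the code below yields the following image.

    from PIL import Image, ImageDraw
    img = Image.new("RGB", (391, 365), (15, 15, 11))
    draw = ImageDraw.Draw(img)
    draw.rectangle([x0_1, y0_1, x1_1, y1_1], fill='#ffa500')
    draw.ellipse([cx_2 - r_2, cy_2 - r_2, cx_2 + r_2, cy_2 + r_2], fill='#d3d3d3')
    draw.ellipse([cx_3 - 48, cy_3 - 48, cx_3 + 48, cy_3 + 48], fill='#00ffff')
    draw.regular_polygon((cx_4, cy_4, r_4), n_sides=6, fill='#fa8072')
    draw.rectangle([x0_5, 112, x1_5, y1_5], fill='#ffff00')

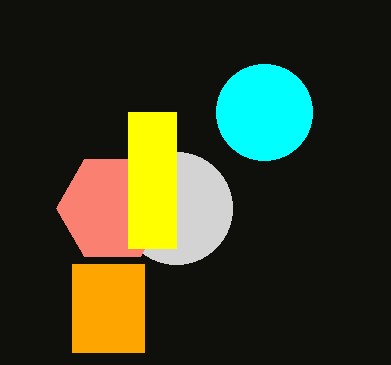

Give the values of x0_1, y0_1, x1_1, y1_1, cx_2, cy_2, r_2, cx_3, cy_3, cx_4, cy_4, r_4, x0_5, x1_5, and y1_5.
x0_1 = 72
y0_1 = 264
x1_1 = 144
y1_1 = 352
cx_2 = 176
cy_2 = 208
r_2 = 56
cx_3 = 264
cy_3 = 112
cx_4 = 112
cy_4 = 208
r_4 = 56
x0_5 = 128
x1_5 = 176
y1_5 = 248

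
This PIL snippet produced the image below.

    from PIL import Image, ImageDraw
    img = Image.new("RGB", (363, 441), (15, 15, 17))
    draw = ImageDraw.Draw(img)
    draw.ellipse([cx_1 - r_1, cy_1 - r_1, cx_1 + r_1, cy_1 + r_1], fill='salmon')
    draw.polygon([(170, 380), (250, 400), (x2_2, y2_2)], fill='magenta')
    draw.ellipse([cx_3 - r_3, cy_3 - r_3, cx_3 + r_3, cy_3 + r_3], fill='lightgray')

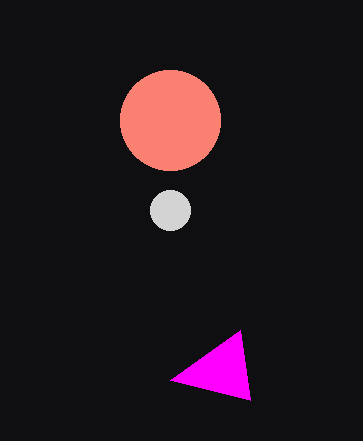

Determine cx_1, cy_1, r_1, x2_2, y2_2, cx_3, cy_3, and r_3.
cx_1 = 170
cy_1 = 120
r_1 = 50
x2_2 = 240
y2_2 = 330
cx_3 = 170
cy_3 = 210
r_3 = 20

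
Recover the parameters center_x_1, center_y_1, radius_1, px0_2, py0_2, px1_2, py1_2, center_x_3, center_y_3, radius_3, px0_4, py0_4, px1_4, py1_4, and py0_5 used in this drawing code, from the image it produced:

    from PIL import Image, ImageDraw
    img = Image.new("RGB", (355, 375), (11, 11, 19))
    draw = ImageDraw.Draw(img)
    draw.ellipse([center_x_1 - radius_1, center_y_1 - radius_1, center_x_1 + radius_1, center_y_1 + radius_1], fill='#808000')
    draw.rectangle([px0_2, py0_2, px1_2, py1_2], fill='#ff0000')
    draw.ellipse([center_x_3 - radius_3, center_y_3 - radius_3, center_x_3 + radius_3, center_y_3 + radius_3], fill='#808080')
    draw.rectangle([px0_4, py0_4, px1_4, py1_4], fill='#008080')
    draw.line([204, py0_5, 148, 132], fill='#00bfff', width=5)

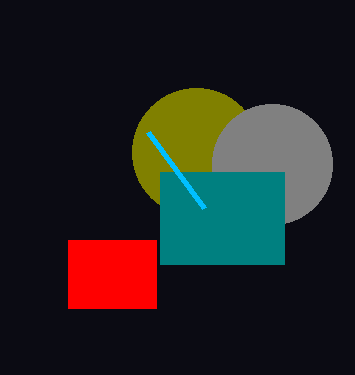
center_x_1 = 196
center_y_1 = 152
radius_1 = 64
px0_2 = 68
py0_2 = 240
px1_2 = 156
py1_2 = 308
center_x_3 = 272
center_y_3 = 164
radius_3 = 60
px0_4 = 160
py0_4 = 172
px1_4 = 284
py1_4 = 264
py0_5 = 208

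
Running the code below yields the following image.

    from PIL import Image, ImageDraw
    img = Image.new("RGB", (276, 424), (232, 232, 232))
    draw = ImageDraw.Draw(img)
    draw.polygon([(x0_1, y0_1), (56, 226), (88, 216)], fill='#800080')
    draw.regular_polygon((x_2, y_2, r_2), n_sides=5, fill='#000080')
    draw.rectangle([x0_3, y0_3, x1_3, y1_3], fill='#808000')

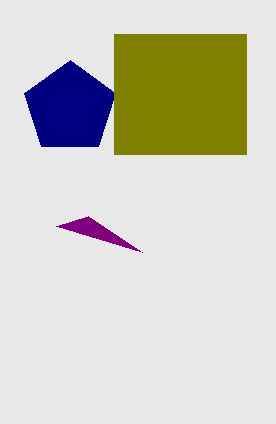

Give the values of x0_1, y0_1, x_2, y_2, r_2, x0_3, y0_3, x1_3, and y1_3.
x0_1 = 142
y0_1 = 252
x_2 = 70
y_2 = 108
r_2 = 48
x0_3 = 114
y0_3 = 34
x1_3 = 246
y1_3 = 154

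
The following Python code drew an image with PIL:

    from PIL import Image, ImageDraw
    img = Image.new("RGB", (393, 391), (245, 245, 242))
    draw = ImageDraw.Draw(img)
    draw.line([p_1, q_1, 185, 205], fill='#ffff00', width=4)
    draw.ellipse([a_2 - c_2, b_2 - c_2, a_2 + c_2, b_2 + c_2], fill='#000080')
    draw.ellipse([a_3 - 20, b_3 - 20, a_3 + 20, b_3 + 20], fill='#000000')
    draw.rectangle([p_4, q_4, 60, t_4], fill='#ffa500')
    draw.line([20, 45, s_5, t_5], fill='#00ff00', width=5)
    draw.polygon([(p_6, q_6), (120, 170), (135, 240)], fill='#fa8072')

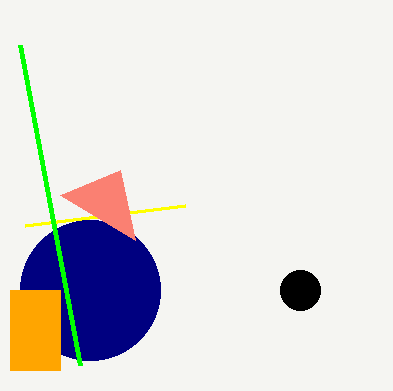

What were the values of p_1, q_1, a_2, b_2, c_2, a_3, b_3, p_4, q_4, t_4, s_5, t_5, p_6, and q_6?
p_1 = 25; q_1 = 225; a_2 = 90; b_2 = 290; c_2 = 70; a_3 = 300; b_3 = 290; p_4 = 10; q_4 = 290; t_4 = 370; s_5 = 80; t_5 = 365; p_6 = 60; q_6 = 195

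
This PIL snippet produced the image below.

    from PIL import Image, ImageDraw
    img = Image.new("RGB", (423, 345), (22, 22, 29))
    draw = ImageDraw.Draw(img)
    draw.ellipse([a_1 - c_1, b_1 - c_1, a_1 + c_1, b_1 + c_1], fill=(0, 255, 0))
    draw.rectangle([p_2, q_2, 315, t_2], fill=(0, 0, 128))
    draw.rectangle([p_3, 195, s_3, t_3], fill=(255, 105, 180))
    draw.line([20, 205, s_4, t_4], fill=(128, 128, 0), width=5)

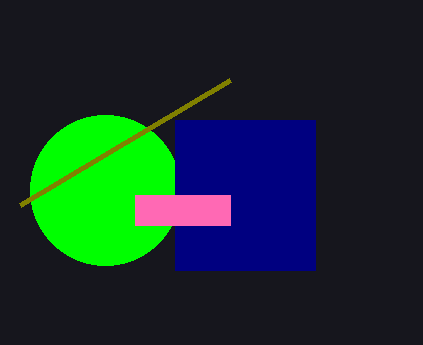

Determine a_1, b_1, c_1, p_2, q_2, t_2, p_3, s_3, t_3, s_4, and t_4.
a_1 = 105
b_1 = 190
c_1 = 75
p_2 = 175
q_2 = 120
t_2 = 270
p_3 = 135
s_3 = 230
t_3 = 225
s_4 = 230
t_4 = 80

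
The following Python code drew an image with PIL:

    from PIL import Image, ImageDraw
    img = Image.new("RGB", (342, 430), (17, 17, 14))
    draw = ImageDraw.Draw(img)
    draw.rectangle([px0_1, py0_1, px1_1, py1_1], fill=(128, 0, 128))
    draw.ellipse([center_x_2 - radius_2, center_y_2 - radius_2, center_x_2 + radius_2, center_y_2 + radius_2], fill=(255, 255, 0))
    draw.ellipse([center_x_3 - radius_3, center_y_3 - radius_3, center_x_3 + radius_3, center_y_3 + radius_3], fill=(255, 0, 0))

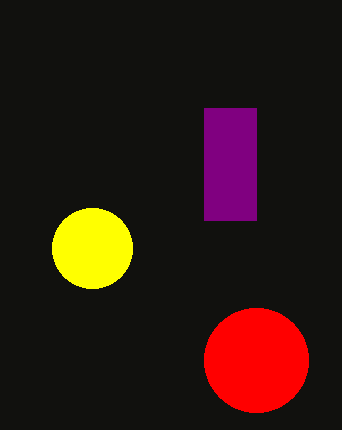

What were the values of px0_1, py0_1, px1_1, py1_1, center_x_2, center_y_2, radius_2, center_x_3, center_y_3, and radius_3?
px0_1 = 204, py0_1 = 108, px1_1 = 256, py1_1 = 220, center_x_2 = 92, center_y_2 = 248, radius_2 = 40, center_x_3 = 256, center_y_3 = 360, radius_3 = 52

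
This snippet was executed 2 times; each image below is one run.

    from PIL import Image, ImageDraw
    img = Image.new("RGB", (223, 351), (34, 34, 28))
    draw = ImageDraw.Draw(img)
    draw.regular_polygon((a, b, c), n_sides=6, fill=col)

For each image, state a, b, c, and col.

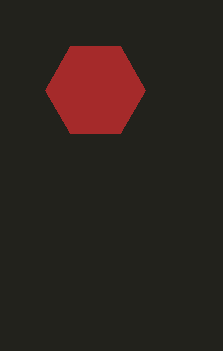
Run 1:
a = 95
b = 90
c = 50
col = 'brown'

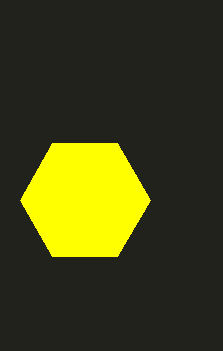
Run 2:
a = 85; b = 200; c = 65; col = 'yellow'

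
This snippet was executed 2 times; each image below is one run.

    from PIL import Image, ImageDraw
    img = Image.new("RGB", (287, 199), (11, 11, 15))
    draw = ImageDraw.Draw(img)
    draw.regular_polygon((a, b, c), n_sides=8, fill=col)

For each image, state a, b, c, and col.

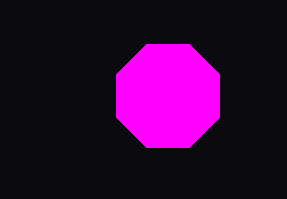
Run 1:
a = 168
b = 96
c = 56
col = 'magenta'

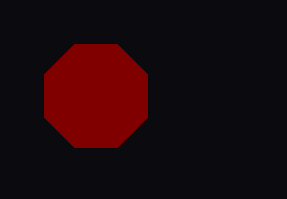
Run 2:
a = 96
b = 96
c = 56
col = 'maroon'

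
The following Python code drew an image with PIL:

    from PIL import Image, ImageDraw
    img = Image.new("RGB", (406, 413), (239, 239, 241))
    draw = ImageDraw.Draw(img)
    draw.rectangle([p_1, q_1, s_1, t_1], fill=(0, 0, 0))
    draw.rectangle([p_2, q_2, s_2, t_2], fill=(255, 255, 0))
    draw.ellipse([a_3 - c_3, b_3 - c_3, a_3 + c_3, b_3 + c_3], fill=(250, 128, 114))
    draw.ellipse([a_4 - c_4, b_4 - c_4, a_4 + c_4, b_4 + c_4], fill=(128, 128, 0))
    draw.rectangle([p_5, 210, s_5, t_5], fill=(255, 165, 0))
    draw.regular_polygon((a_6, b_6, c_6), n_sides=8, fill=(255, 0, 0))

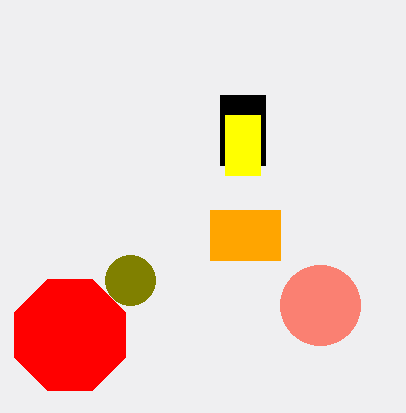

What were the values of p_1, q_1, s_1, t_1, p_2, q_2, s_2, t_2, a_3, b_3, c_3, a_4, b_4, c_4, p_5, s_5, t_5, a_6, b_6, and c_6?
p_1 = 220; q_1 = 95; s_1 = 265; t_1 = 165; p_2 = 225; q_2 = 115; s_2 = 260; t_2 = 175; a_3 = 320; b_3 = 305; c_3 = 40; a_4 = 130; b_4 = 280; c_4 = 25; p_5 = 210; s_5 = 280; t_5 = 260; a_6 = 70; b_6 = 335; c_6 = 60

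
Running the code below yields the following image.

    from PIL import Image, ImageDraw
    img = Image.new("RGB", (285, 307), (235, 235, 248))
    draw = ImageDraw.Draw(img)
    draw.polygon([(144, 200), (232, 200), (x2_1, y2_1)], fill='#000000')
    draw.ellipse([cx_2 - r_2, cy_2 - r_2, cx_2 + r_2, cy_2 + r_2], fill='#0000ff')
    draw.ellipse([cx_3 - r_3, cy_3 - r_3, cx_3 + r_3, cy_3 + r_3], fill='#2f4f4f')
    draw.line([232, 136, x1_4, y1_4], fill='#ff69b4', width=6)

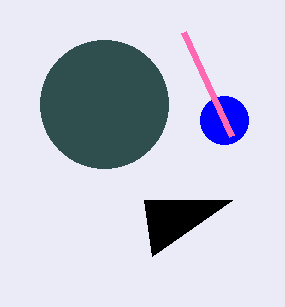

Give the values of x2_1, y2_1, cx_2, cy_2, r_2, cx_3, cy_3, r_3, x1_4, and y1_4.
x2_1 = 152; y2_1 = 256; cx_2 = 224; cy_2 = 120; r_2 = 24; cx_3 = 104; cy_3 = 104; r_3 = 64; x1_4 = 184; y1_4 = 32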